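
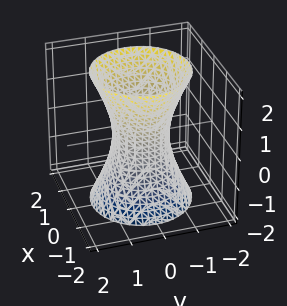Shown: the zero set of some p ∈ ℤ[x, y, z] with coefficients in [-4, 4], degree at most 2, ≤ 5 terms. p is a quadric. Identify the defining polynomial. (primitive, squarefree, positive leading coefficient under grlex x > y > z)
3*x^2 + 3*y^2 - z^2 - 2

First, the degree is 2 — an hourglass — one-sheet hyperboloid; a quadric.
Then, symmetries: mirror symmetry z ↦ −z ⇒ only even powers of z; every cross-section ⟂ z is a circle, so x, y appear only via x² + y².
Next, checking where it meets the axes: a circular section at z = 2 has radius between 1 and 2; the surface avoids every integer z-axis point in the box.
Finally, matching integer coefficients to the picture gives p.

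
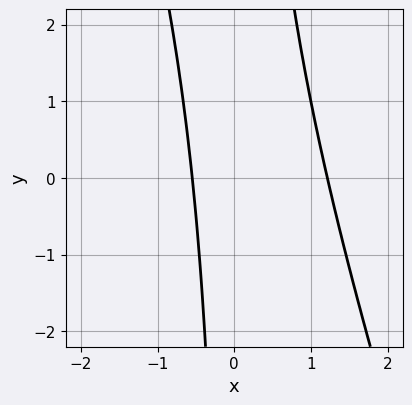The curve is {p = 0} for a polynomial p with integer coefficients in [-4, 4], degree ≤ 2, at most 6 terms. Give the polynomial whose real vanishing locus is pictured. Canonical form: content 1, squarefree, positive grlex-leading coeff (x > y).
3*x^2 + x*y - 2*x - 2

First, the degree is 2 — a generic line meets the curve in up to 2 points.
Next, from the visible intercepts: the curve avoids every integer y-axis point in the box.
Finally, putting this together gives p.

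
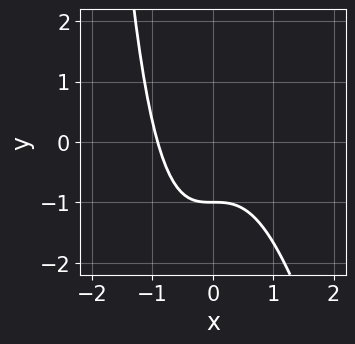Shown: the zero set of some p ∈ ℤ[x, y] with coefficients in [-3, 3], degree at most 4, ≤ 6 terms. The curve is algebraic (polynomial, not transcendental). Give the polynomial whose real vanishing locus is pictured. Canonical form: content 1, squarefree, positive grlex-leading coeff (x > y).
x^4 - 3*x^3 - 3*y - 3

First, deg p = 4. A generic line meets the curve in up to 4 points.
Then, against the integer gridlines: it meets the y-axis at y = -1 (among the integer gridlines).
Finally, these observations pin down the coefficients.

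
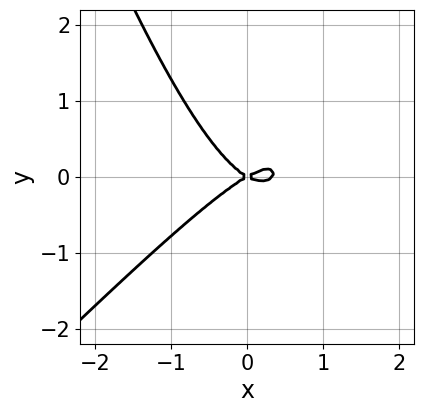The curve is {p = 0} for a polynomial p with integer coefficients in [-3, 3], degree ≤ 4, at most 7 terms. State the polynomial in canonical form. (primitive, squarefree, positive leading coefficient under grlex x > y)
(a) Degree: a generic line meets the curve in up to 3 points, so deg p = 3.
(b) Observable constraints: it crosses the x-axis at the gridline x = 0; it meets the y-axis at y = 0 (among the integer gridlines).
(c) Matching integer coefficients to the picture gives p.

3*x^3 - 2*x^2*y - x*y^2 - x^2 + 3*y^2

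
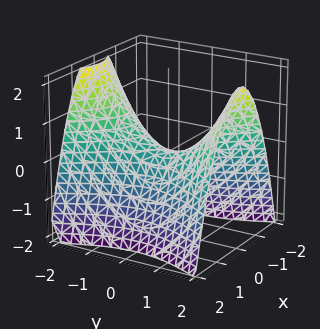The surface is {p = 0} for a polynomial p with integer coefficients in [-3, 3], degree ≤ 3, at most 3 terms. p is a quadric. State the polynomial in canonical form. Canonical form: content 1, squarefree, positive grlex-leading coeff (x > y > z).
2*x^2 - y^2 + 2*z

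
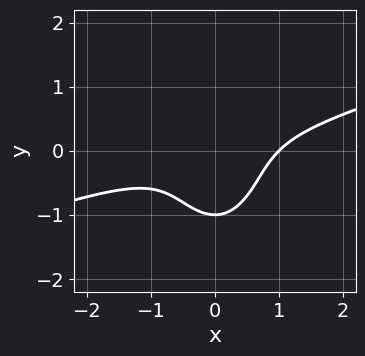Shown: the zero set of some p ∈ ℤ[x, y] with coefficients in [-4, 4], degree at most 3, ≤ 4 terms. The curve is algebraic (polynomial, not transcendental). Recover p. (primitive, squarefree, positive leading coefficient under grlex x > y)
x^3 - 3*x^2*y - y^3 - 1

Degree: a generic line meets the curve in up to 3 points, so deg p = 3.
From the axis intercepts and sections: one y-axis crossing is at y = -1; one x-axis crossing is at x = 1.
These observations pin down the coefficients.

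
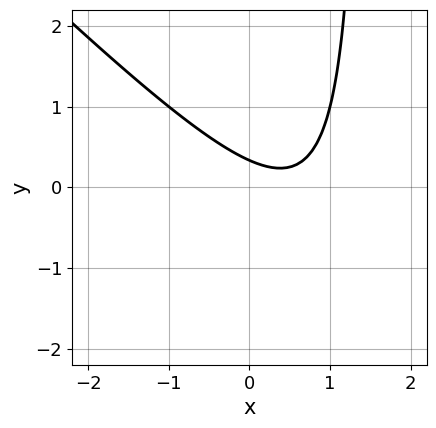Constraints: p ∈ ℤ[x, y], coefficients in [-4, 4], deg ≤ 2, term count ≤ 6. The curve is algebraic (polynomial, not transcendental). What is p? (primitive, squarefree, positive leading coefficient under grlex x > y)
2*x^2 + 2*x*y - 2*x - 3*y + 1

First, deg p = 2. The shape is more complex than any degree-1 curve.
Then, from the visible intercepts: no x-intercept at any integer in the box.
Finally, assembling these constraints gives the stated polynomial.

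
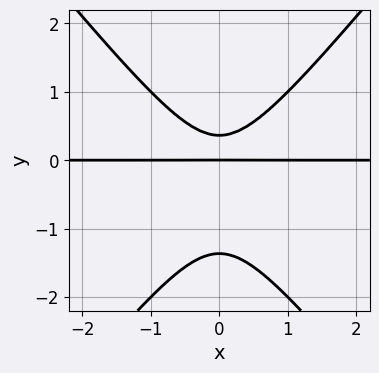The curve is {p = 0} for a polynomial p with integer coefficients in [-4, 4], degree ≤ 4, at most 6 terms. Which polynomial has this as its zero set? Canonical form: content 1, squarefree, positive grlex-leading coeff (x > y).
3*x^2*y - 2*y^3 - 2*y^2 + y

First, the degree is 3 — the shape is more complex than any degree-2 curve.
Next, symmetries: mirror symmetry x ↦ −x ⇒ only even powers of x.
Next, against the integer gridlines: the visible x-axis segment lies entirely on the curve; one y-axis crossing is at y = 0.
Finally, these observations pin down the coefficients.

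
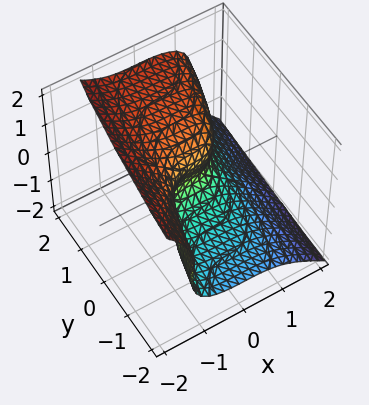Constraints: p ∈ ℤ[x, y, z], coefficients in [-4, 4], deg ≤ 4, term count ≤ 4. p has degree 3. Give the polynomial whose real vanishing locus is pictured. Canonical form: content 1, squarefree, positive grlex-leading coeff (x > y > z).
(a) Degree: the shape is more complex than any degree-2 surface, so deg p = 3.
(b) Reading off the gridlines: among the integer gridlines, it crosses the z-axis at z ∈ {0, 1}; it meets the y-axis at y = 0 (among the integer gridlines); it crosses the x-axis at the gridline x = 0.
(c) Fitting integer coefficients to these (and the overall shape) gives p.

x^3 + z^3 - z^2 - y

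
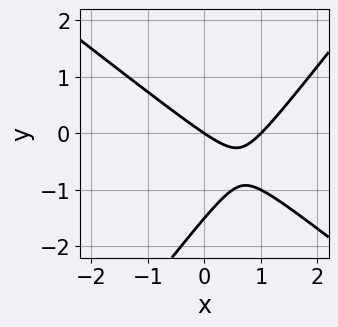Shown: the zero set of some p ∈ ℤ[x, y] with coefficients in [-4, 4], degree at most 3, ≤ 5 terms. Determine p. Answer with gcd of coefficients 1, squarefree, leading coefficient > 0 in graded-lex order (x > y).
2*x^2 + x*y - 2*y^2 - 2*x - 3*y

1. deg p = 2. The shape is more complex than any degree-1 curve.
2. Observable constraints: it crosses the y-axis at the gridline y = 0; among the integer gridlines, it crosses the x-axis at x ∈ {0, 1}.
3. Putting this together gives p.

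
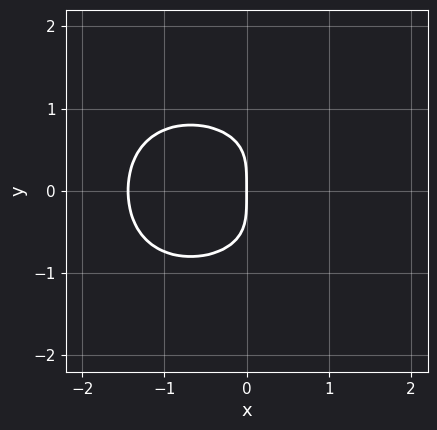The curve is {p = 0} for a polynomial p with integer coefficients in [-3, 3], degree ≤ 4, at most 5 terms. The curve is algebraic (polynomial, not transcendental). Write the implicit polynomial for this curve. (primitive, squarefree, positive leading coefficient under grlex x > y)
Degree: the shape is more complex than any degree-3 curve, so deg p = 4.
Symmetries: the y ↦ −y reflection is a symmetry, so y appears only in even powers.
Reading off the gridlines: it crosses the y-axis at the gridline y = 0; one x-axis crossing is at x = 0.
Assembling these constraints gives the stated polynomial.

x^4 + 2*x^2*y^2 + 3*y^4 + 3*x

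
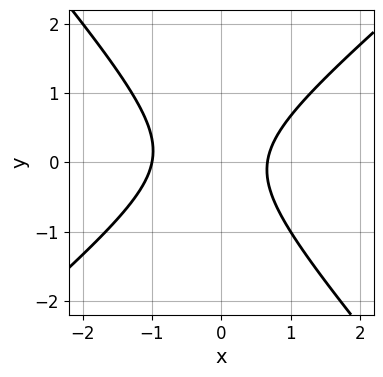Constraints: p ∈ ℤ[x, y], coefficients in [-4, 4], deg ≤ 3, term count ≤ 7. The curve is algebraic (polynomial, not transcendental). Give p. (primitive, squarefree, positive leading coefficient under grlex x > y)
3*x^2 - x*y - 3*y^2 + x - 2

1. The degree is 2 — no degree-1 curve has this shape.
2. From the visible intercepts: the curve avoids every integer y-axis point in the box; one x-axis crossing is at x = -1.
3. Solving for integer coefficients yields p as stated.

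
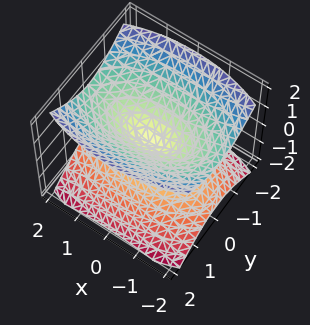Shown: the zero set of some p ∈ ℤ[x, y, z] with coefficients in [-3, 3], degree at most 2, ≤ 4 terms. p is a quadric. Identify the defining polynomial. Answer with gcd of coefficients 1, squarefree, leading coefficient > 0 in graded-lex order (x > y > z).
First, the picture has 2 separate pieces. They look like related sheets of one shape, so recover p as a whole.
Next, the degree is 2 — two nappes meeting at a single point; a quadric.
Then, symmetries: it's symmetric under z → −z, forcing even powers of z; it's symmetric under x → −x, forcing even powers of x; it's symmetric under y → −y, forcing even powers of y.
Then, from the axis intercepts and sections: it meets the x-axis at x = 0 (among the integer gridlines); it meets the z-axis at z = 0 (among the integer gridlines); one y-axis crossing is at y = 0.
Finally, fitting integer coefficients to these (and the overall shape) gives p.

x^2 + 3*y^2 - 3*z^2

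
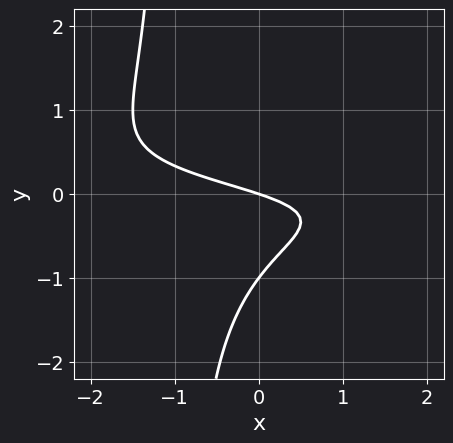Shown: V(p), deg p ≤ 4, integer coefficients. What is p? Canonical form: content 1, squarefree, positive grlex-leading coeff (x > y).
3*x*y^2 + 3*y^2 + x + 3*y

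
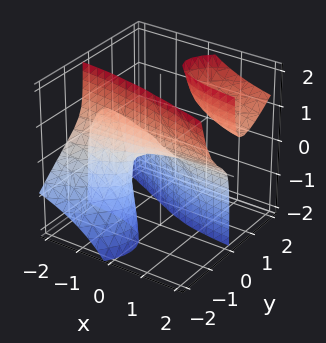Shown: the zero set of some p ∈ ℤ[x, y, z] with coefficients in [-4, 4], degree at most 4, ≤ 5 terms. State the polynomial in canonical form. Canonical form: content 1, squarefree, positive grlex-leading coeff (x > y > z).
2*x*y*z - 2*y^3 + 2*y^2*z - x*y - z

First, I count 2 distinct pieces. They look like related sheets of one shape, so recover p as a whole.
Next, degree: no degree-2 surface has this shape, so deg p = 3.
Then, checking where it meets the axes: it crosses the z-axis at the gridline z = 0; the visible x-axis segment lies entirely on the surface.
Finally, together with the visible shape, these determine p as stated.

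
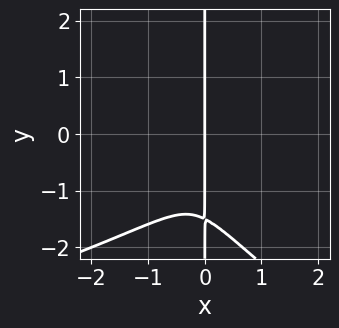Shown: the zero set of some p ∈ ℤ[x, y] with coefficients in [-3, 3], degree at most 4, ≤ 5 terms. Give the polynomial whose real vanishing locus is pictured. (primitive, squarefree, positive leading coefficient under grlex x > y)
x^2*y^2 + 2*x*y^3 + 3*x^3 + 3*x*y^2

First, the degree is 4 — a generic line meets the curve in up to 4 points.
Then, from the axis intercepts and sections: it meets the x-axis at x = 0 (among the integer gridlines); the visible y-axis segment lies entirely on the curve.
Finally, together with the visible shape, these determine p as stated.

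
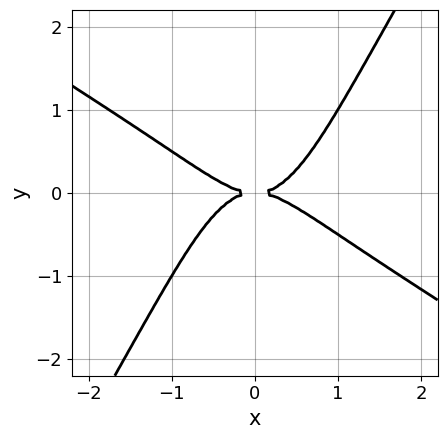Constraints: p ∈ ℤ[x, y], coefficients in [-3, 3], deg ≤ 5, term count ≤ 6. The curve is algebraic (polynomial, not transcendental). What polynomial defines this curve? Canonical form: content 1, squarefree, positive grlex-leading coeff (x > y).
(a) The degree is 4 — no degree-3 curve has this shape.
(b) Checking where it meets the axes: it crosses the y-axis at the gridline y = 0; it meets the x-axis at x = 0 (among the integer gridlines).
(c) These observations pin down the coefficients.

x^4 + x^3*y - x^2*y^2 - y^2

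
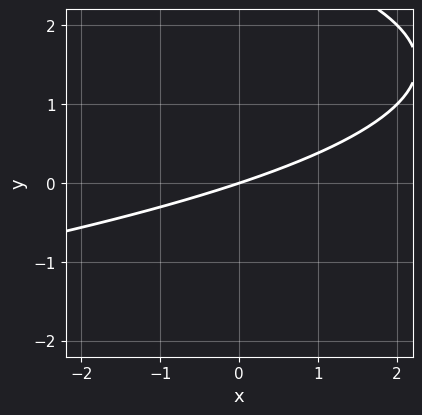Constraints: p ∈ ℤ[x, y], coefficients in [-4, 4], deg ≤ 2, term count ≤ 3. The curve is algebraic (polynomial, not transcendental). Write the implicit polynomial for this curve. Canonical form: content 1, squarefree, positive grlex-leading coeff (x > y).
y^2 + x - 3*y

(a) deg p = 2.
(b) From the axis intercepts and sections: one y-axis crossing is at y = 0; one x-axis crossing is at x = 0.
(c) Assembling these constraints gives the stated polynomial.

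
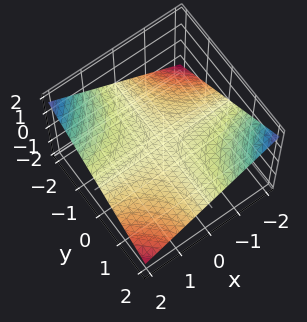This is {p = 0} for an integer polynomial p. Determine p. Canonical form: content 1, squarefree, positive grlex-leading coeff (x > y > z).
1. deg p = 2. A saddle surface; a quadric.
2. Observable constraints: it crosses the z-axis at the gridline z = 0; the visible x-axis segment lies entirely on the surface.
3. Matching integer coefficients to the picture gives p. Check: (0, -2, 0) on the y-axis lies on the surface, and p(0, -2, 0) = 0. ✓

x*y + 3*z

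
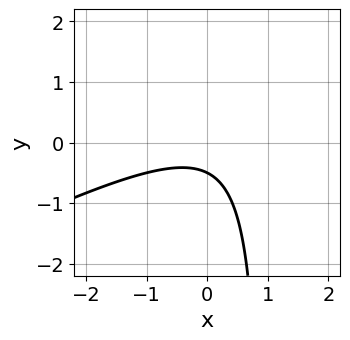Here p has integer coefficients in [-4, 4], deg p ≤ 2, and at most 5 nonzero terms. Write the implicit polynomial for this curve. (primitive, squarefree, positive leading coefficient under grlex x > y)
x^2 - 2*x*y + 2*y + 1

First, deg p = 2. A generic line meets the curve in up to 2 points.
Next, against the integer gridlines: it misses every integer gridline on the x-axis.
Finally, assembling these constraints gives the stated polynomial.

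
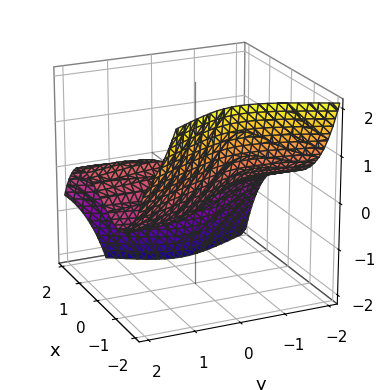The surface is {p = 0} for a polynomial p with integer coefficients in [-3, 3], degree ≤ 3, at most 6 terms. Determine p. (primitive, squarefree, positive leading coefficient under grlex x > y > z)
3*x^3 + 3*y^2*z - 3*x*y - 2*x + 3*z

1. The degree is 3 — the shape is more complex than any degree-2 surface.
2. Against the integer gridlines: it meets the x-axis at x = 0 (among the integer gridlines); one z-axis crossing is at z = 0; every point of the y-axis in the box is on the surface.
3. These observations pin down the coefficients.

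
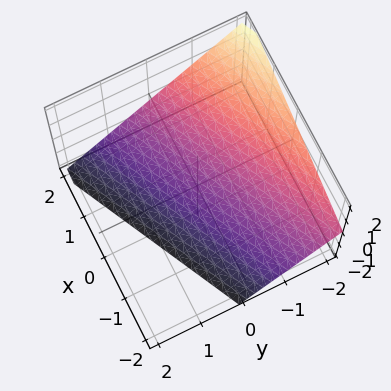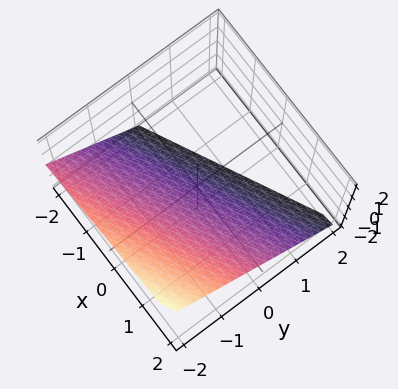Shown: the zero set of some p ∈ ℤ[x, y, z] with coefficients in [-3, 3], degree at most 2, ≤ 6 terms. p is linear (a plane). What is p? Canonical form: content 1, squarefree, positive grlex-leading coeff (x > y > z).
First, deg p = 1.
Next, against the integer gridlines: one z-axis crossing is at z = -1; one y-axis crossing is at y = -1; one x-axis crossing is at x = 2.
Finally, matching integer coefficients to the picture gives p.

x - 2*y - 2*z - 2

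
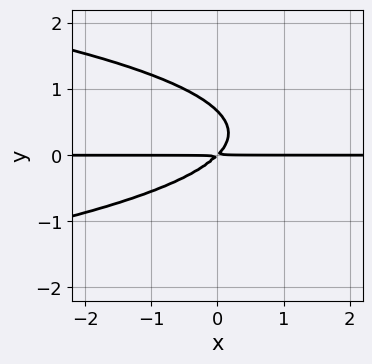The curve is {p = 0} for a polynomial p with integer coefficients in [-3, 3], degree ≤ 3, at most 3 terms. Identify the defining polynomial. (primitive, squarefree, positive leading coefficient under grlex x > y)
3*y^3 + 2*x*y - 2*y^2

(a) The degree is 3 — a generic line meets the curve in up to 3 points.
(b) From the axis intercepts and sections: the visible x-axis segment lies entirely on the curve.
(c) Solving for integer coefficients yields p as stated.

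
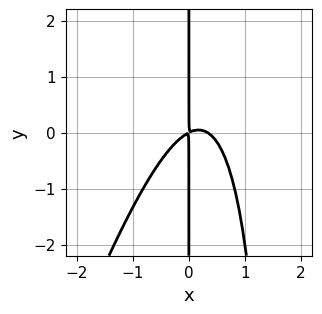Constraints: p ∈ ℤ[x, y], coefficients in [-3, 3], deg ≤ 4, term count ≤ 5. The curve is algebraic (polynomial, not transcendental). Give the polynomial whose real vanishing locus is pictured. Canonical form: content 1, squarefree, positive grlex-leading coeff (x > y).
3*x^3 - x^2*y - x^2 + 2*x*y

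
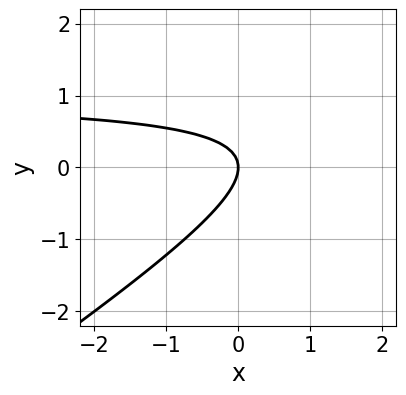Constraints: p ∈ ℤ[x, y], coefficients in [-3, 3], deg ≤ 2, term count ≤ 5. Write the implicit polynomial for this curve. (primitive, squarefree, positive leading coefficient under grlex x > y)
2*x*y - 3*y^2 - 2*x

First, degree: the shape is more complex than any degree-1 curve, so deg p = 2.
Then, checking where it meets the axes: it meets the x-axis at x = 0 (among the integer gridlines); it meets the y-axis at y = 0 (among the integer gridlines).
Finally, solving for integer coefficients yields p as stated.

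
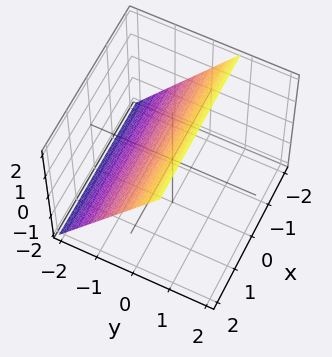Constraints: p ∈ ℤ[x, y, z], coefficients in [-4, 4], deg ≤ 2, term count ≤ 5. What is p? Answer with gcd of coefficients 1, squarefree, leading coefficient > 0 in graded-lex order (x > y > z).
1. Degree: the surface is flat (a plane), so deg p = 1.
2. Checking where it meets the axes: one z-axis crossing is at z = 1; it misses every integer gridline on the x-axis.
3. The integer polynomial consistent with all of this is the stated p.

3*y - 2*z + 2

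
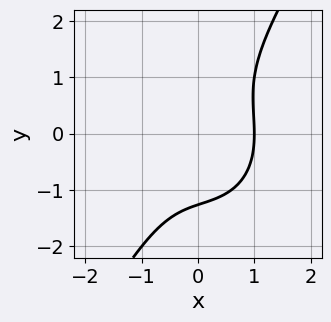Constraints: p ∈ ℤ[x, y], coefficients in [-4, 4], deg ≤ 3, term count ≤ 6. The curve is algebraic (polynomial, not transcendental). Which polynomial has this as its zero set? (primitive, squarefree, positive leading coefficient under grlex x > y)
2*x^3 + x*y^2 - y^3 - 2

1. The degree is 3 — the shape is more complex than any degree-2 curve.
2. Checking where it meets the axes: one x-axis crossing is at x = 1.
3. Matching integer coefficients to the picture gives p.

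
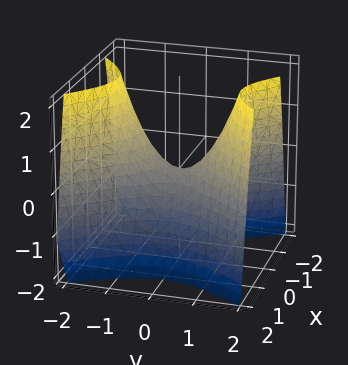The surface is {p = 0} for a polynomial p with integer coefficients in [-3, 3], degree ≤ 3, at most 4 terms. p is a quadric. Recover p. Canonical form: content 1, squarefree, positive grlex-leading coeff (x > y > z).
First, the degree is 2 — a saddle surface; a quadric.
Next, symmetries: mirror symmetry x ↦ −x ⇒ only even powers of x; the y ↦ −y reflection is a symmetry, so y appears only in even powers.
Then, checking where it meets the axes: it meets the y-axis at y = 0 (among the integer gridlines); one z-axis crossing is at z = 0; it meets the x-axis at x = 0 (among the integer gridlines).
Finally, putting this together gives p.

3*x^2 - 2*y^2 + 2*z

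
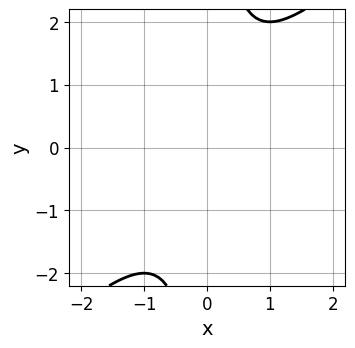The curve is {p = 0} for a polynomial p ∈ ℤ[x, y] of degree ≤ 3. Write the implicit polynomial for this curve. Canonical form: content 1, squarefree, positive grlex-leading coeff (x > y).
x^2 - x*y + 1

First, degree: no degree-1 curve has this shape, so deg p = 2.
Then, from the axis intercepts and sections: the curve avoids every integer y-axis point in the box; no x-intercept at any integer in the box.
Finally, fitting integer coefficients to these (and the overall shape) gives p.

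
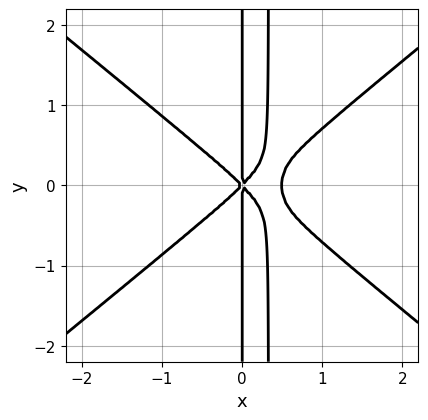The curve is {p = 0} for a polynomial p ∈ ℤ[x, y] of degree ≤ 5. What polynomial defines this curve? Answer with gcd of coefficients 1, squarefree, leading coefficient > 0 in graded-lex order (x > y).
2*x^4 - 3*x^2*y^2 - x^3 + x*y^2

The degree is 4 — the shape is more complex than any degree-3 curve.
Symmetries: it's symmetric under y → −y, forcing even powers of y.
Checking where it meets the axes: it crosses the x-axis at the gridline x = 0; every point of the y-axis in the box is on the curve.
Together with the visible shape, these determine p as stated.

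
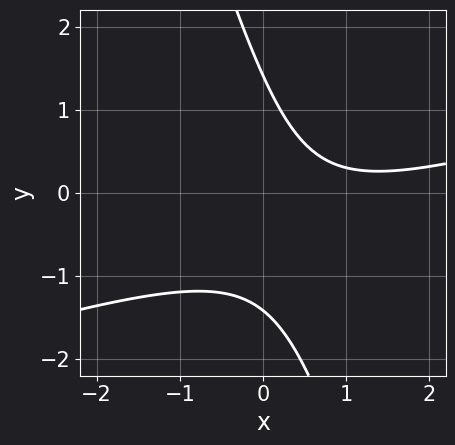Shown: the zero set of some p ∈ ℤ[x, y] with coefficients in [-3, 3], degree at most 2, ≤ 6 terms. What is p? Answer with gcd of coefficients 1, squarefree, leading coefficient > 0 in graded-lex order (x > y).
1. Degree: no degree-1 curve has this shape, so deg p = 2.
2. From the visible intercepts: the curve avoids every integer x-axis point in the box.
3. The integer polynomial consistent with all of this is the stated p.

x^2 - 3*x*y - y^2 - 2*x + 2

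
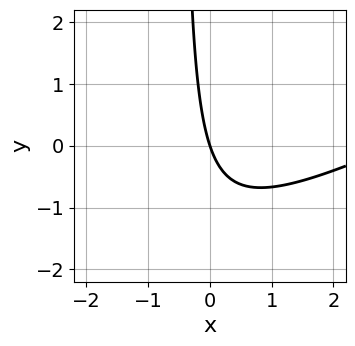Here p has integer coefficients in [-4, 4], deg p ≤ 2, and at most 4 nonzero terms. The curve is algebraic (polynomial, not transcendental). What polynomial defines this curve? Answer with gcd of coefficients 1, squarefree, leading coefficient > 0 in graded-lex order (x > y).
x^2 - 2*x*y - 3*x - y

(a) deg p = 2. A generic line meets the curve in up to 2 points.
(b) Observable constraints: one y-axis crossing is at y = 0; one x-axis crossing is at x = 0.
(c) These observations pin down the coefficients.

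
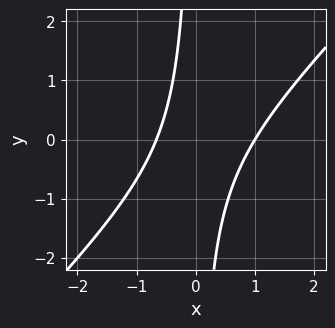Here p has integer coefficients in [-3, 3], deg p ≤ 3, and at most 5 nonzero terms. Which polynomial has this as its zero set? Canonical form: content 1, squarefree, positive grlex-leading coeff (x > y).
3*x^2 - 3*x*y - x - 2

1. Degree: a generic line meets the curve in up to 2 points, so deg p = 2.
2. Reading off the gridlines: it misses every integer gridline on the y-axis; it crosses the x-axis at the gridline x = 1.
3. Matching integer coefficients to the picture gives p.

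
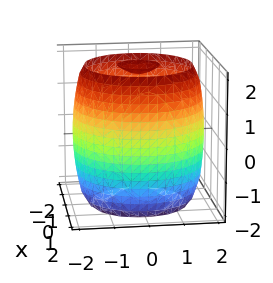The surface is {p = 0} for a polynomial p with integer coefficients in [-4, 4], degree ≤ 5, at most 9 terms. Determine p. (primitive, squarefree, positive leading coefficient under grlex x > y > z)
x^4 + 2*x^2*y^2 + y^4 - 3*x^2 - 3*y^2 + z^2 - 3

1. I count 3 distinct pieces. They look like related sheets of one shape, so recover p as a whole.
2. The degree is 4 — no degree-3 surface has this shape.
3. Symmetries: rotational symmetry about the z-axis ⇒ p depends on x, y only through x² + y².
4. From the visible intercepts: a circular section at z = 2 has radius between 0 and 1.
5. Solving for integer coefficients yields p as stated.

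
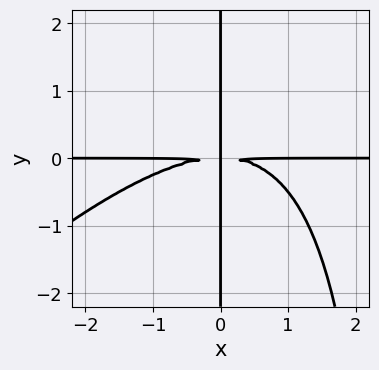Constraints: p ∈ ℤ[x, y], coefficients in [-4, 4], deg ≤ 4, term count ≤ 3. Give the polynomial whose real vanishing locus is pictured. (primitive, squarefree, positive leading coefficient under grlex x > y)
x^3*y - x^2*y^2 + 3*x*y^2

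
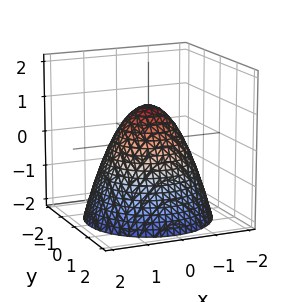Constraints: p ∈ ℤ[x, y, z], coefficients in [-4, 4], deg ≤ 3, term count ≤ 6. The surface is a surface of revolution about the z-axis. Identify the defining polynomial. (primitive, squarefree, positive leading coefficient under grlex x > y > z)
First, the degree is 2 — no degree-1 surface has this shape.
Then, symmetries: every cross-section ⟂ z is a circle, so x, y appear only via x² + y².
Next, against the integer gridlines: the y-axis gridline crossings are at y ∈ {-1, 1}; a circular section at z = -2 has radius between 1 and 2.
Finally, matching integer coefficients to the picture gives p. Check: (0, 0, 1) on the z-axis lies on the surface, and p(0, 0, 1) = 0. ✓

x^2 + y^2 + z - 1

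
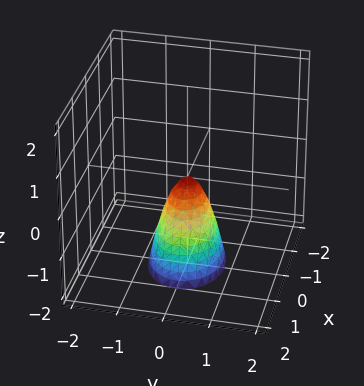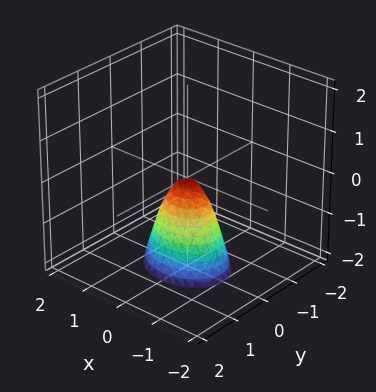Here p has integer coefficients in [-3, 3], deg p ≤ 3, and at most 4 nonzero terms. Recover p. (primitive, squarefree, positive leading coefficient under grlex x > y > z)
2*x^2 + 3*y^2 + z

(a) The degree is 2 — a paraboloid; a quadric.
(b) Symmetries: it's symmetric under y → −y, forcing even powers of y; it's symmetric under x → −x, forcing even powers of x.
(c) Against the integer gridlines: one x-axis crossing is at x = 0; it meets the y-axis at y = 0 (among the integer gridlines); it meets the z-axis at z = 0 (among the integer gridlines).
(d) Fitting integer coefficients to these (and the overall shape) gives p.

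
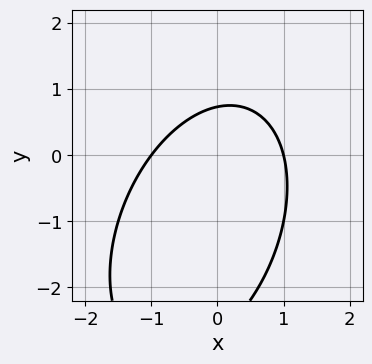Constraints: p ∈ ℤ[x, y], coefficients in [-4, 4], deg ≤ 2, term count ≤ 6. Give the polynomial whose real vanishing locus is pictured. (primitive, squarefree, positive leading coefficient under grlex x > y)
2*x^2 - x*y + y^2 + 2*y - 2

First, deg p = 2. A generic line meets the curve in up to 2 points.
Next, reading off the gridlines: among the integer gridlines, it crosses the x-axis at x ∈ {-1, 1}.
Finally, fitting integer coefficients to these (and the overall shape) gives p.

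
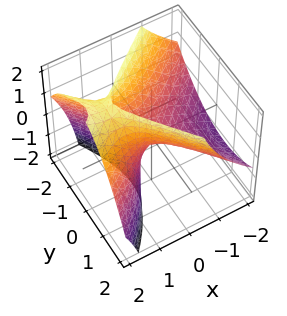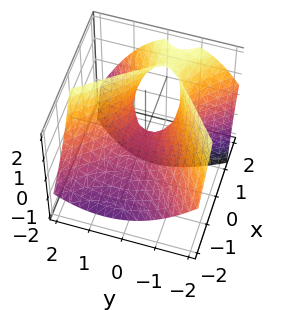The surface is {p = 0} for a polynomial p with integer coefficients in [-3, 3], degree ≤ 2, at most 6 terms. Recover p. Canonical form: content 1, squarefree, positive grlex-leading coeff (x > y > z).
The degree is 2 — the shape is more complex than any degree-1 surface.
Observable constraints: one y-axis crossing is at y = 0; it meets the x-axis at x = 0 (among the integer gridlines); it crosses the z-axis at the gridline z = 0.
The integer polynomial consistent with all of this is the stated p.

2*x^2 - x*y - 3*x*z - 2*y^2 + 2*z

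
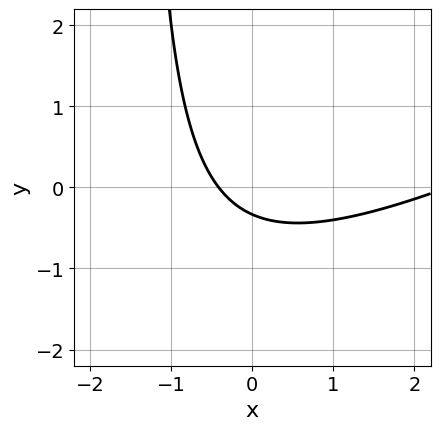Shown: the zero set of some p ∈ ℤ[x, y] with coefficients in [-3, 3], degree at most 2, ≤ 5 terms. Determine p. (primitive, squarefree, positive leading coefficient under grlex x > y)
x^2 - 2*x*y - 2*x - 3*y - 1

(a) Degree: a generic line meets the curve in up to 2 points, so deg p = 2.
(b) The integer polynomial consistent with all of this is the stated p.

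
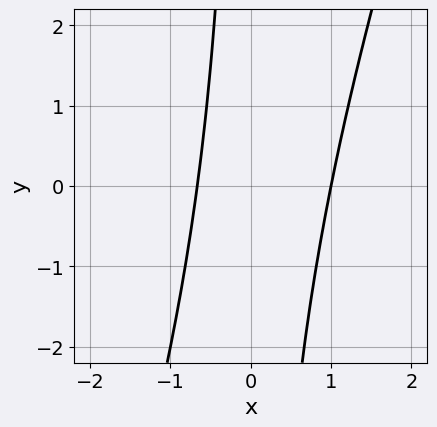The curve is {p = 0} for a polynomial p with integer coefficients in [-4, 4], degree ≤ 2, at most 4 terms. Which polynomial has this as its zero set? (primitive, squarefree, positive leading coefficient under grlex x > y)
3*x^2 - x*y - x - 2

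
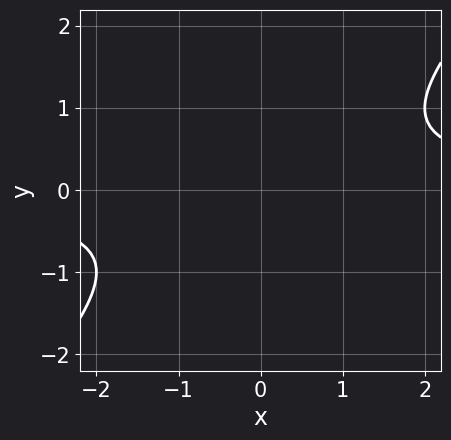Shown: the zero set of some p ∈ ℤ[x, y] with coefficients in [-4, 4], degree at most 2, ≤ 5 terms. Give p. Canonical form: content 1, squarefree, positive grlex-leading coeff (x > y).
(a) deg p = 2. No degree-1 curve has this shape.
(b) From the axis intercepts and sections: the curve avoids every integer y-axis point in the box; the curve avoids every integer x-axis point in the box.
(c) The integer polynomial consistent with all of this is the stated p.

x*y - y^2 - 1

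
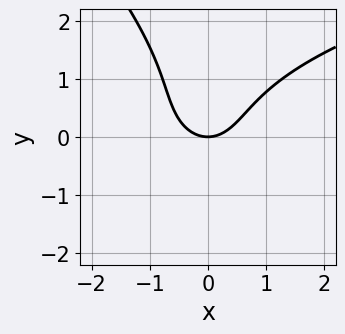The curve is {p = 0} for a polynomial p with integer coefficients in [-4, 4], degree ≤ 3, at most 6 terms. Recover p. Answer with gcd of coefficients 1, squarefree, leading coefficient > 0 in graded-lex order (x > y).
x*y^2 + y^3 - 2*x^2 - y^2 + 2*y

1. deg p = 3. No degree-2 curve has this shape.
2. Checking where it meets the axes: one y-axis crossing is at y = 0; one x-axis crossing is at x = 0.
3. Matching integer coefficients to the picture gives p.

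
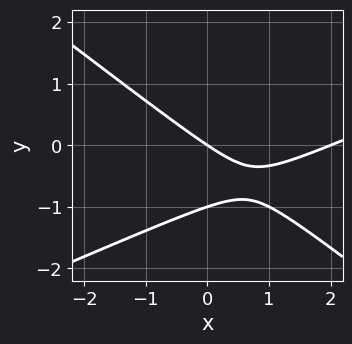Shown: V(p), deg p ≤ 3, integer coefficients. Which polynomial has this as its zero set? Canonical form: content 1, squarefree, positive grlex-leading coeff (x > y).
x^2 - x*y - 3*y^2 - 2*x - 3*y

1. The degree is 2 — a generic line meets the curve in up to 2 points.
2. From the axis intercepts and sections: among the integer gridlines, it crosses the y-axis at y ∈ {-1, 0}; among the integer gridlines, it crosses the x-axis at x ∈ {0, 2}.
3. Assembling these constraints gives the stated polynomial.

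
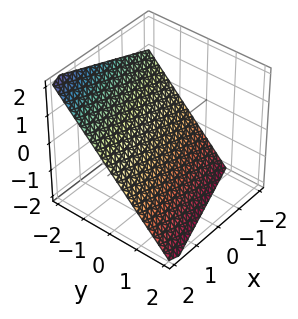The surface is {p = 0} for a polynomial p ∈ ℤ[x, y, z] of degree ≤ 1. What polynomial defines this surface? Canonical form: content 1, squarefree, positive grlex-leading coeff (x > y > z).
x - 3*y - 3*z - 2

Degree: the surface is flat (a plane), so deg p = 1.
Against the integer gridlines: it crosses the x-axis at the gridline x = 2.
Fitting integer coefficients to these (and the overall shape) gives p.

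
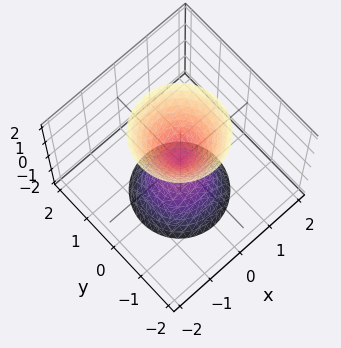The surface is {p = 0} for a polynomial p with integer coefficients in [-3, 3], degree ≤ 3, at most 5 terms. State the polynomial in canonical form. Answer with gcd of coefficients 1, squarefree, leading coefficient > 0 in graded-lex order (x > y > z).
There are 2 components. They look like related sheets of one shape, so recover p as a whole.
The degree is 2 — two nappes meeting at a single point; a quadric.
Symmetries: the z ↦ −z reflection is a symmetry, so z appears only in even powers; the surface is invariant under rotation about z: p = q(x² + y², z).
Checking where it meets the axes: one x-axis crossing is at x = 0; one z-axis crossing is at z = 0; it crosses the y-axis at the gridline y = 0.
Fitting integer coefficients to these (and the overall shape) gives p.

3*x^2 + 3*y^2 - z^2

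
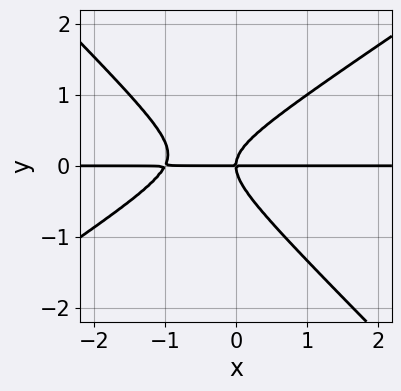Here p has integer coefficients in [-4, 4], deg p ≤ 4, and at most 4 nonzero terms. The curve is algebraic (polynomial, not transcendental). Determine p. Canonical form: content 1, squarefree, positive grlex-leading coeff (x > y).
(a) Degree: a generic line meets the curve in up to 3 points, so deg p = 3.
(b) Against the integer gridlines: the visible x-axis segment lies entirely on the curve; one y-axis crossing is at y = 0.
(c) Together with the visible shape, these determine p as stated.

2*x^2*y - x*y^2 - 3*y^3 + 2*x*y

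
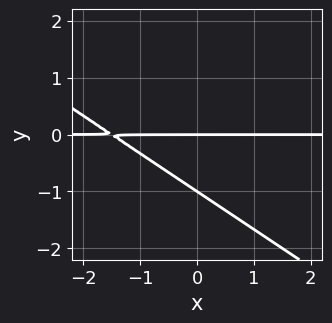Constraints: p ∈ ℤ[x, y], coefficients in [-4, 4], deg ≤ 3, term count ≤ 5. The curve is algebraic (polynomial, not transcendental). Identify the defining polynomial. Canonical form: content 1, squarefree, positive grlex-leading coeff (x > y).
2*x*y + 3*y^2 + 3*y

Degree: no degree-1 curve has this shape, so deg p = 2.
Observable constraints: every point of the x-axis in the box is on the curve; among the integer gridlines, it crosses the y-axis at y ∈ {-1, 0}.
Fitting integer coefficients to these (and the overall shape) gives p.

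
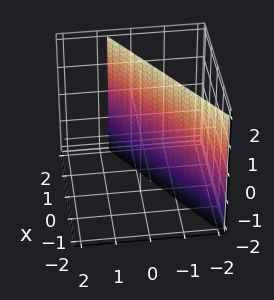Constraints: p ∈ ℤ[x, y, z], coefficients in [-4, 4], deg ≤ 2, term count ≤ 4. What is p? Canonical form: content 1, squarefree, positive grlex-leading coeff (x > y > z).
(a) Degree: every cross-section is a straight line — this is a plane, so deg p = 1.
(b) From the axis intercepts and sections: it crosses the x-axis at the gridline x = 1; the surface avoids every integer z-axis point in the box.
(c) Fitting integer coefficients to these (and the overall shape) gives p.

2*x - 3*y - 2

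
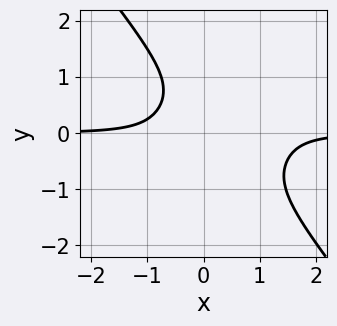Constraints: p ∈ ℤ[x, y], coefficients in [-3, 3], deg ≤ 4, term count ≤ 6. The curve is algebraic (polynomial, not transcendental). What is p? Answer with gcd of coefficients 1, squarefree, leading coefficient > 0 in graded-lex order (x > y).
2*x^3*y + y^4 - 2*x^2*y + 1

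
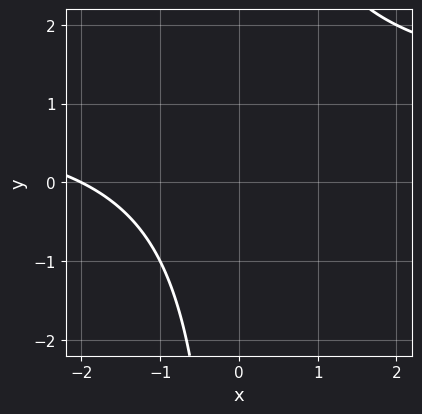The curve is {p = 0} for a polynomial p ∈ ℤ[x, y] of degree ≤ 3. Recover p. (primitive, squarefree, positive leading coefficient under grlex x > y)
(a) deg p = 2. A generic line meets the curve in up to 2 points.
(b) Reading off the gridlines: the curve avoids every integer y-axis point in the box; it crosses the x-axis at the gridline x = -2.
(c) Assembling these constraints gives the stated polynomial.

x*y - x - 2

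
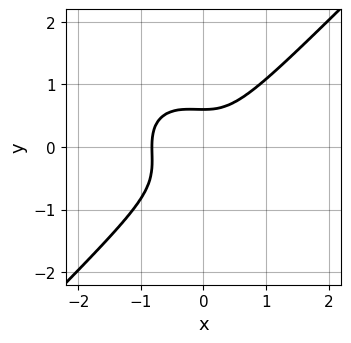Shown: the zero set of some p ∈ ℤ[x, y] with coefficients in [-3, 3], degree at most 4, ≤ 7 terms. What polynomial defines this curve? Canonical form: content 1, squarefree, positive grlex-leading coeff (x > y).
3*x^3 - 3*y^3 + x^2 - y^2 + 1

(a) deg p = 3. A generic line meets the curve in up to 3 points.
(b) Putting this together gives p.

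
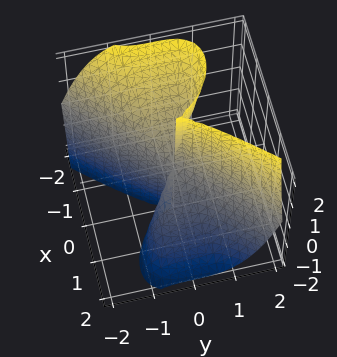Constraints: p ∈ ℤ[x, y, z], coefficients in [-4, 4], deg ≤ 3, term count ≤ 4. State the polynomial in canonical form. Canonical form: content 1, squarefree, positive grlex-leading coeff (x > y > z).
(a) deg p = 3.
(b) Observable constraints: the visible z-axis segment lies entirely on the surface; one x-axis crossing is at x = 0; it crosses the y-axis at the gridline y = 0.
(c) Assembling these constraints gives the stated polynomial.

x^3 + x^2*z - y^3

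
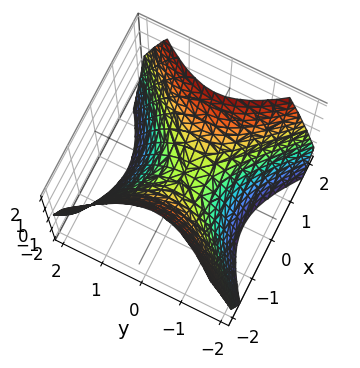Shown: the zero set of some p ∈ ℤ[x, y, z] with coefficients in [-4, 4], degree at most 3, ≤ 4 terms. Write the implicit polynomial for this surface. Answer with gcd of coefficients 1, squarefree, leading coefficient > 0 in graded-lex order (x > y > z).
x^2 - y^2 - z

Degree: a saddle surface; a quadric, so deg p = 2.
Symmetries: mirror symmetry y ↦ −y ⇒ only even powers of y; it's symmetric under x → −x, forcing even powers of x.
From the axis intercepts and sections: it meets the z-axis at z = 0 (among the integer gridlines); one y-axis crossing is at y = 0; one x-axis crossing is at x = 0.
These observations pin down the coefficients.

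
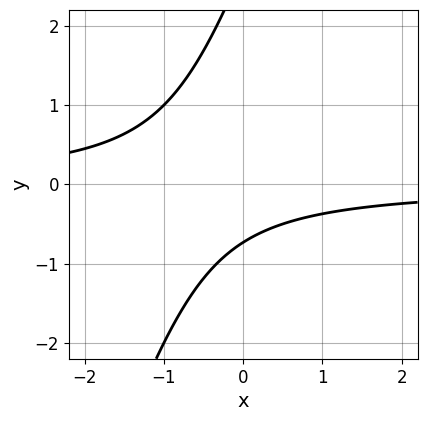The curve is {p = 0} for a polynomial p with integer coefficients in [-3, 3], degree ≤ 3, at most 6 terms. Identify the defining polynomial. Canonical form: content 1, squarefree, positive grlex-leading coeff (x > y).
3*x*y - y^2 + 2*y + 2

deg p = 2. The shape is more complex than any degree-1 curve.
From the axis intercepts and sections: it misses every integer gridline on the x-axis.
Putting this together gives p.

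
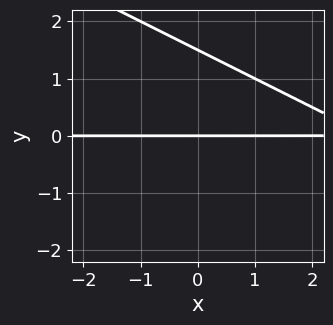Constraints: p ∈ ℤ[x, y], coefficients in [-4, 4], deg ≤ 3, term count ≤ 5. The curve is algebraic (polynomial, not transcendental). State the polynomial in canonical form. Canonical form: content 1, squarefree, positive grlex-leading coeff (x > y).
x*y + 2*y^2 - 3*y

First, deg p = 2. No degree-1 curve has this shape.
Next, from the axis intercepts and sections: every point of the x-axis in the box is on the curve; it meets the y-axis at y = 0 (among the integer gridlines).
Finally, putting this together gives p.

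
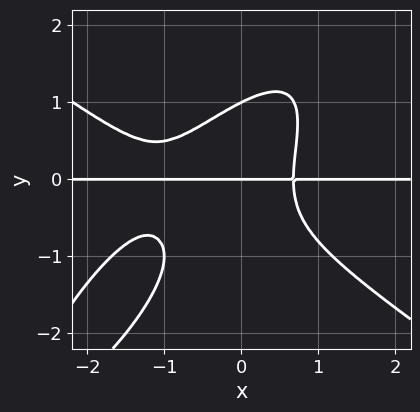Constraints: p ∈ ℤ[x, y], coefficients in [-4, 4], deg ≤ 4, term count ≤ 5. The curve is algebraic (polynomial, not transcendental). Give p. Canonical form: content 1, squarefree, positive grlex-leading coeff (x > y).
(a) The degree is 4 — the shape is more complex than any degree-3 curve.
(b) Against the integer gridlines: every point of the x-axis in the box is on the curve; the y-axis gridline crossings are at y ∈ {0, 1}.
(c) These observations pin down the coefficients.

2*x^3*y - 3*x*y^3 + 2*y^4 + 3*x^2*y - 2*y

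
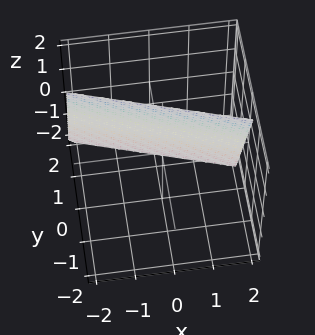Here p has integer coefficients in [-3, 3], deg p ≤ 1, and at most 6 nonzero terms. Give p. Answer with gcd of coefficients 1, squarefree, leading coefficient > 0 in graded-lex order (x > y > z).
x + 3*y + z - 2

First, the degree is 1 — every cross-section is a straight line — this is a plane.
Next, from the visible intercepts: it crosses the x-axis at the gridline x = 2; one z-axis crossing is at z = 2.
Finally, matching integer coefficients to the picture gives p.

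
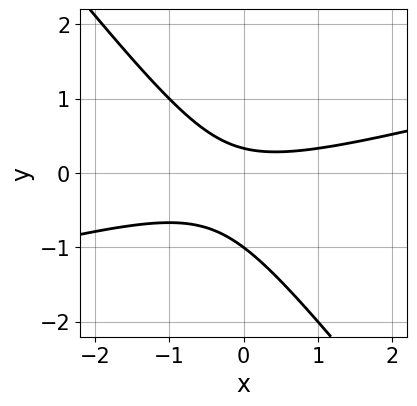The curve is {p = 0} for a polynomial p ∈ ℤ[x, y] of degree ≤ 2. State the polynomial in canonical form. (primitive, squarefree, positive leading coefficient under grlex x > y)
1. deg p = 2. The shape is more complex than any degree-1 curve.
2. Observable constraints: no x-intercept at any integer in the box; it crosses the y-axis at the gridline y = -1.
3. Matching integer coefficients to the picture gives p.

x^2 - 3*x*y - 3*y^2 - 2*y + 1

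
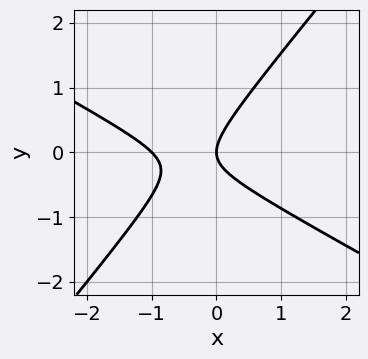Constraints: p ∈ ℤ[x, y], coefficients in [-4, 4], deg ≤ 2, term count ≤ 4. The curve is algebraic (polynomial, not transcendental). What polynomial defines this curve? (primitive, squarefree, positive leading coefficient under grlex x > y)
Degree: the shape is more complex than any degree-1 curve, so deg p = 2.
From the visible intercepts: it meets the y-axis at y = 0 (among the integer gridlines); the x-axis gridline crossings are at x ∈ {-1, 0}.
The integer polynomial consistent with all of this is the stated p.

2*x^2 + 2*x*y - 3*y^2 + 2*x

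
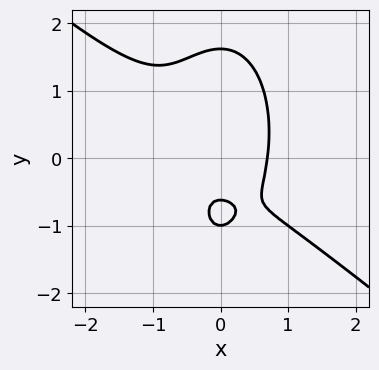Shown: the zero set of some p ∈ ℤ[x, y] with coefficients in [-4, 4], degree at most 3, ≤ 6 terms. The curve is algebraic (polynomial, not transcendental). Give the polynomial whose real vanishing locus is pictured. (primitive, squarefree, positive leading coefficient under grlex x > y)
1. Degree: a generic line meets the curve in up to 3 points, so deg p = 3.
2. From the axis intercepts and sections: it meets the y-axis at y = -1 (among the integer gridlines).
3. The integer polynomial consistent with all of this is the stated p.

3*x^3 + 3*x^2*y + y^3 - 2*y - 1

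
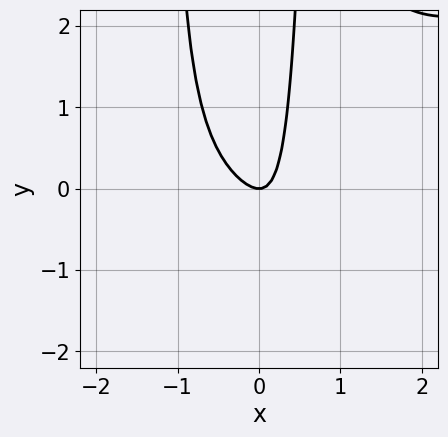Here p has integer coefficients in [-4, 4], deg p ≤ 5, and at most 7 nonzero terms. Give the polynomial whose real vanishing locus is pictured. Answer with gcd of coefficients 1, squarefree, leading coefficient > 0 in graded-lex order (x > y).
x^4 - 2*x^3*y + 3*x^2 + 2*x*y - y

1. The degree is 4 — the shape is more complex than any degree-3 curve.
2. From the visible intercepts: it crosses the y-axis at the gridline y = 0; one x-axis crossing is at x = 0.
3. Assembling these constraints gives the stated polynomial.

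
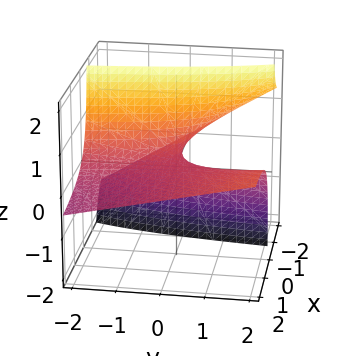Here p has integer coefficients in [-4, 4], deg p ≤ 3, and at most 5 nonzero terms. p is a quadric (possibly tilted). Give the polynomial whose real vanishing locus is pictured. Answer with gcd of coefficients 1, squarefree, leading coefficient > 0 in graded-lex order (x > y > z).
(a) deg p = 2. No degree-1 surface has this shape.
(b) From the axis intercepts and sections: the visible x-axis segment lies entirely on the surface; every point of the y-axis in the box is on the surface; one z-axis crossing is at z = 0.
(c) Solving for integer coefficients yields p as stated.

x*y - 3*x*z - 3*z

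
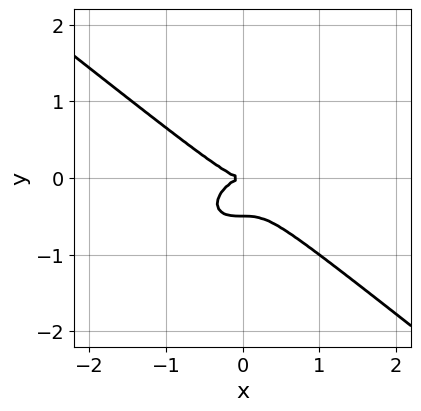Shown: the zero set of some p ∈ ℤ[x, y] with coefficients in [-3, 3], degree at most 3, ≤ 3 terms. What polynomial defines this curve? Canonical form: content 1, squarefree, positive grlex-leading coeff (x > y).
First, deg p = 3. A generic line meets the curve in up to 3 points.
Next, from the axis intercepts and sections: it meets the x-axis at x = 0 (among the integer gridlines); one y-axis crossing is at y = 0.
Finally, together with the visible shape, these determine p as stated.

x^3 + 2*y^3 + y^2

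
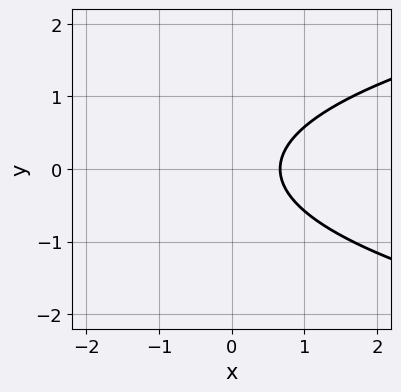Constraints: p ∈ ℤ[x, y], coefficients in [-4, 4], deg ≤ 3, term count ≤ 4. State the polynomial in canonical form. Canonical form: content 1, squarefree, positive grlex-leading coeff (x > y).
The degree is 2 — no degree-1 curve has this shape.
Symmetries: mirror symmetry y ↦ −y ⇒ only even powers of y.
From the axis intercepts and sections: the curve avoids every integer y-axis point in the box.
These observations pin down the coefficients.

3*y^2 - 3*x + 2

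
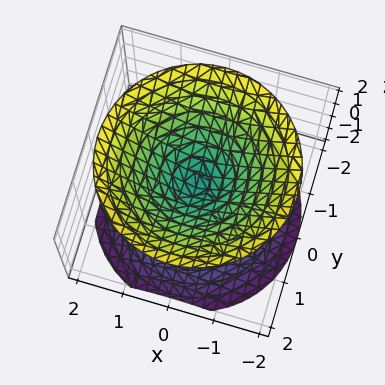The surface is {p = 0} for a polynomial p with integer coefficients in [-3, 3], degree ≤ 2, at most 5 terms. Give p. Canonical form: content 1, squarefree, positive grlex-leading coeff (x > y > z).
x^2 + y^2 - z^2

1. There are 2 components.
2. Degree: two nappes meeting at a single point; a quadric, so deg p = 2.
3. Symmetries: the z ↦ −z reflection is a symmetry, so z appears only in even powers; rotational symmetry about the z-axis ⇒ p depends on x, y only through x² + y².
4. From the visible intercepts: one x-axis crossing is at x = 0; it crosses the z-axis at the gridline z = 0; one y-axis crossing is at y = 0.
5. Together with the visible shape, these determine p as stated.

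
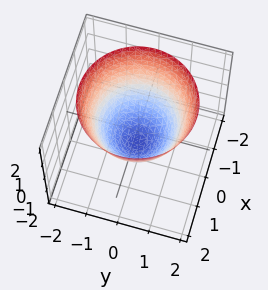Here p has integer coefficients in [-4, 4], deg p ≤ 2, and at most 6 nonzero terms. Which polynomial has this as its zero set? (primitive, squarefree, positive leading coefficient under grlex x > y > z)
x^2 + y^2 - z - 1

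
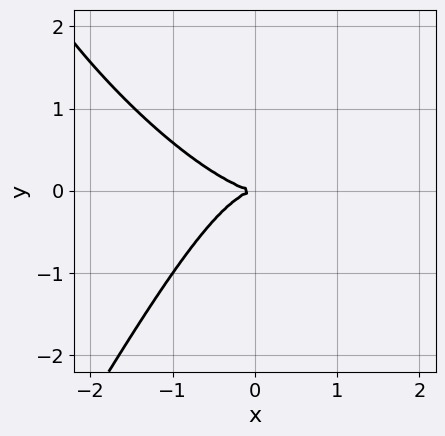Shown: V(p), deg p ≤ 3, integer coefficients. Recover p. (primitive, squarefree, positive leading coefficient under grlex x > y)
deg p = 3. No degree-2 curve has this shape.
From the visible intercepts: it meets the y-axis at y = 0 (among the integer gridlines); one x-axis crossing is at x = 0.
Matching integer coefficients to the picture gives p.

2*x^3 + 2*x^2*y - y^3 + 3*y^2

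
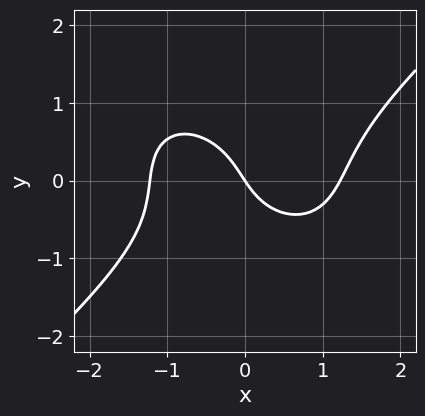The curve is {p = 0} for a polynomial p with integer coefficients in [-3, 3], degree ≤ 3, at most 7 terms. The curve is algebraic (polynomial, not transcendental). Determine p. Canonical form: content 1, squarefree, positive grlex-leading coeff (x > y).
2*x^3 - 3*y^3 - x*y - 3*x - 2*y

First, deg p = 3.
Then, checking where it meets the axes: it crosses the x-axis at the gridline x = 0; it meets the y-axis at y = 0 (among the integer gridlines).
Finally, assembling these constraints gives the stated polynomial.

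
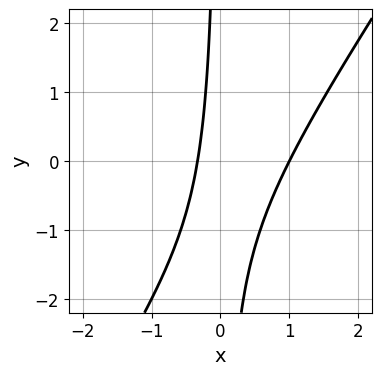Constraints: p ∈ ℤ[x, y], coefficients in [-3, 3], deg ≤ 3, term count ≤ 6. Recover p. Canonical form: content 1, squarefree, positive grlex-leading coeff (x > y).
3*x^2 - 2*x*y - 2*x - 1

(a) The degree is 2 — a generic line meets the curve in up to 2 points.
(b) Reading off the gridlines: it crosses the x-axis at the gridline x = 1; the curve avoids every integer y-axis point in the box.
(c) Matching integer coefficients to the picture gives p.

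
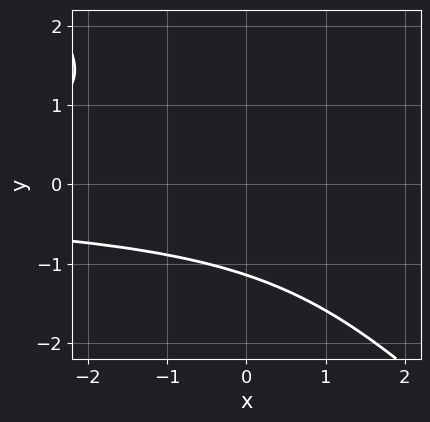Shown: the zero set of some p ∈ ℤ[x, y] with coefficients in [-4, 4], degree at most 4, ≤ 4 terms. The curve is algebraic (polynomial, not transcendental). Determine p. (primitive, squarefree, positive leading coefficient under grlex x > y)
2*x*y^2 + 2*y^3 + 3

First, the degree is 3 — the shape is more complex than any degree-2 curve.
Next, from the visible intercepts: the curve avoids every integer x-axis point in the box.
Finally, these observations pin down the coefficients.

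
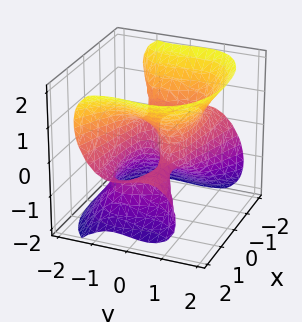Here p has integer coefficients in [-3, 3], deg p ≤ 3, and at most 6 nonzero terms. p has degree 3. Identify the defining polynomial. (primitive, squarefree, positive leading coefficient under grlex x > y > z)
First, the degree is 3 — a generic line meets the surface in up to 3 points.
Then, observable constraints: one y-axis crossing is at y = 0; one z-axis crossing is at z = 0; it crosses the x-axis at the gridline x = 0.
Finally, putting this together gives p.

2*x^2*z + 3*y^3 - 2*z^3 + x - 2*y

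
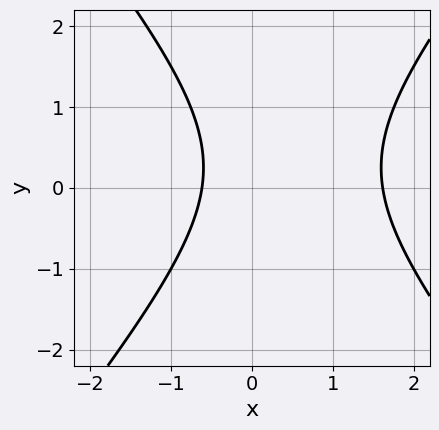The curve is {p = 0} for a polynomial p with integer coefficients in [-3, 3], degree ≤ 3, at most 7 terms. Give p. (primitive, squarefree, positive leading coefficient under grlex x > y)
3*x^2 - 2*y^2 - 3*x + y - 3

(a) deg p = 2.
(b) Checking where it meets the axes: no y-intercept at any integer in the box.
(c) Matching integer coefficients to the picture gives p.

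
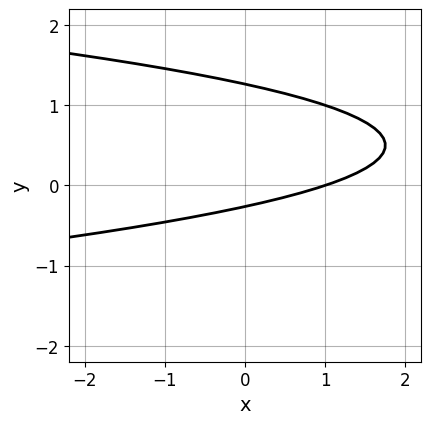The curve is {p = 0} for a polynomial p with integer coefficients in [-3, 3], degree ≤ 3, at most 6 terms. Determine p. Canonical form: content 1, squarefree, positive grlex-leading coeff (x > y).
3*y^2 + x - 3*y - 1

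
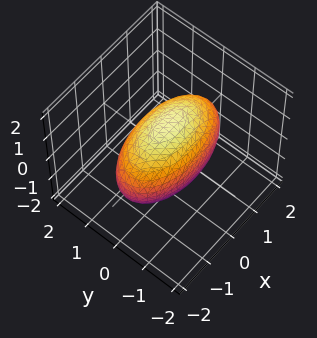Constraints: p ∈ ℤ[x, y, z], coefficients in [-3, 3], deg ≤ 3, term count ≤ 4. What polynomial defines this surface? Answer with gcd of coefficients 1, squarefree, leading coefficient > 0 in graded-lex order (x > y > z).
Degree: a closed, bounded, convex surface; a quadric, so deg p = 2.
Symmetries: the y ↦ −y reflection is a symmetry, so y appears only in even powers; mirror symmetry z ↦ −z ⇒ only even powers of z; mirror symmetry x ↦ −x ⇒ only even powers of x.
Reading off the gridlines: among the integer gridlines, it crosses the y-axis at y ∈ {-1, 1}.
Assembling these constraints gives the stated polynomial.

x^2 + 3*y^2 + 2*z^2 - 3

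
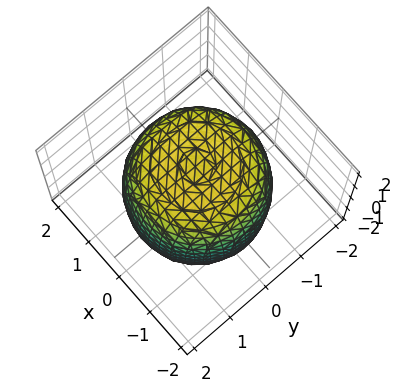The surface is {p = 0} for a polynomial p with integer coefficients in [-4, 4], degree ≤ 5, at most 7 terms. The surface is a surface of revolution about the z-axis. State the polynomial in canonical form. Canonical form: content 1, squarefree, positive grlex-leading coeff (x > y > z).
x^4 + 2*x^2*y^2 + y^4 - x^2 - y^2 + z^2 - 3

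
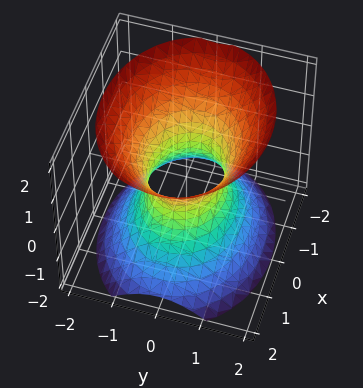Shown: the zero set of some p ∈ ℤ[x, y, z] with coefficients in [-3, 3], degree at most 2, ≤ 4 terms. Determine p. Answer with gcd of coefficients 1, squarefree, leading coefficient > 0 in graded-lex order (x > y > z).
2*x^2 + 3*y^2 - 2*z^2 - 2

First, deg p = 2. An hourglass — one-sheet hyperboloid; a quadric.
Next, symmetries: the x ↦ −x reflection is a symmetry, so x appears only in even powers; it's symmetric under z → −z, forcing even powers of z; it's symmetric under y → −y, forcing even powers of y.
Then, reading off the gridlines: the x-axis gridline crossings are at x ∈ {-1, 1}; it misses every integer gridline on the z-axis.
Finally, putting this together gives p.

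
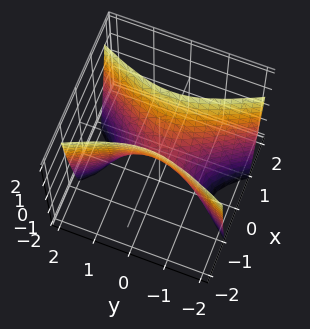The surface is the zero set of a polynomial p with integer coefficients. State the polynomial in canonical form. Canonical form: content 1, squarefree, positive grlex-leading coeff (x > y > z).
3*x^2 - y^2 - z

First, degree: a hyperbolic paraboloid; a quadric, so deg p = 2.
Then, symmetries: the y ↦ −y reflection is a symmetry, so y appears only in even powers; the x ↦ −x reflection is a symmetry, so x appears only in even powers.
Then, reading off the gridlines: one x-axis crossing is at x = 0; one y-axis crossing is at y = 0; one z-axis crossing is at z = 0.
Finally, these observations pin down the coefficients.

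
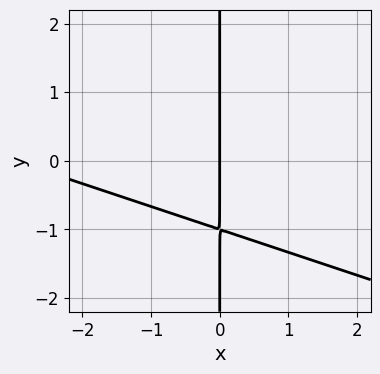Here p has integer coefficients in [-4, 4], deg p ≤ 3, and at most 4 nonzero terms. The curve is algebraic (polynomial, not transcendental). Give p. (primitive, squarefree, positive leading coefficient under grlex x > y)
First, the degree is 2 — no degree-1 curve has this shape.
Then, from the axis intercepts and sections: it meets the x-axis at x = 0 (among the integer gridlines); every point of the y-axis in the box is on the curve.
Finally, together with the visible shape, these determine p as stated.

x^2 + 3*x*y + 3*x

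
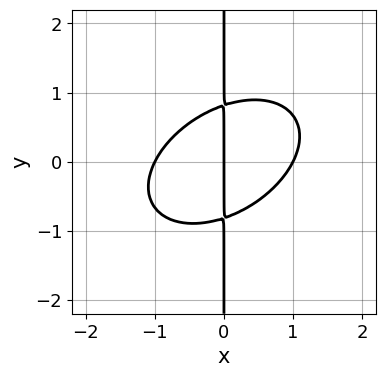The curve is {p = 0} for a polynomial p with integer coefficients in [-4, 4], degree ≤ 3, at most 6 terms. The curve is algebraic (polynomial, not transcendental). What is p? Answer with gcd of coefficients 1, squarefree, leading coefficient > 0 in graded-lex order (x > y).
2*x^3 - 2*x^2*y + 3*x*y^2 - 2*x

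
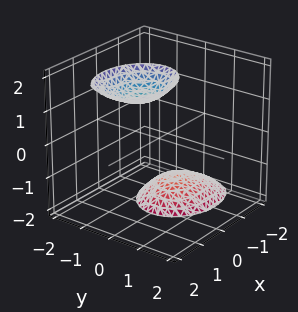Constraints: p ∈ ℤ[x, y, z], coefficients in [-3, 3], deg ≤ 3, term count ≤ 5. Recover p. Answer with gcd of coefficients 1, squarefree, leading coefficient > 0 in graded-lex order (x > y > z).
1. There are 2 components.
2. Degree: a generic line meets the surface in up to 2 points, so deg p = 2.
3. Reading off the gridlines: no y-intercept at any integer in the box; it misses every integer gridline on the x-axis.
4. Solving for integer coefficients yields p as stated.

2*x^2 - 2*x*z + 3*y^2 - z^2 + 3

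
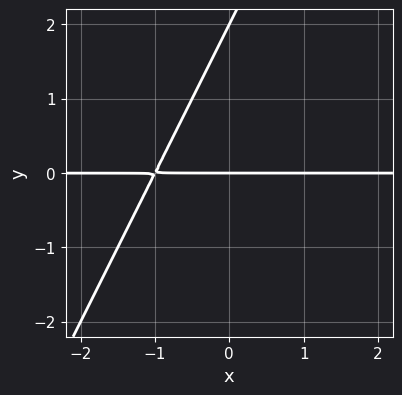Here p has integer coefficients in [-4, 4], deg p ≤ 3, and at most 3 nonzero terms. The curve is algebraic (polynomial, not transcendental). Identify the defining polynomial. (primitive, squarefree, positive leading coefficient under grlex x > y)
First, deg p = 2. The shape is more complex than any degree-1 curve.
Next, from the visible intercepts: every point of the x-axis in the box is on the curve; the y-axis gridline crossings are at y ∈ {0, 2}.
Finally, putting this together gives p.

2*x*y - y^2 + 2*y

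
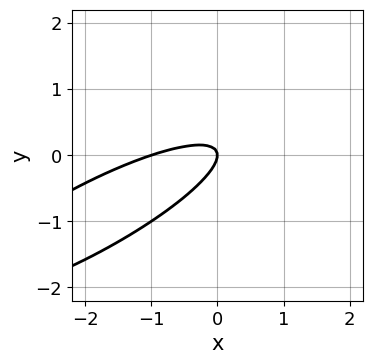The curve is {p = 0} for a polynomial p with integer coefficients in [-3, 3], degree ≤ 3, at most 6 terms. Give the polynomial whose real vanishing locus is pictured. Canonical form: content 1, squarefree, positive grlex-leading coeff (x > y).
deg p = 2.
Checking where it meets the axes: among the integer gridlines, it crosses the x-axis at x ∈ {-1, 0}; it meets the y-axis at y = 0 (among the integer gridlines).
Together with the visible shape, these determine p as stated.

x^2 - 3*x*y + 3*y^2 + x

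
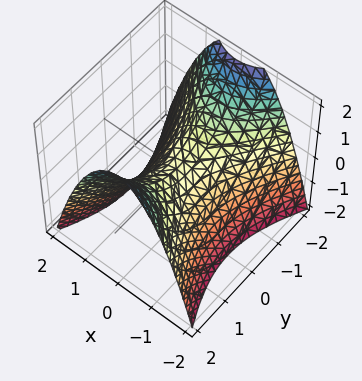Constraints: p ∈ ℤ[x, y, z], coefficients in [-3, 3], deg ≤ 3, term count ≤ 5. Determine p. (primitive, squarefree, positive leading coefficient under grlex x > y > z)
2*x^2 - y^2 + 2*z

1. Degree: a hyperbolic paraboloid; a quadric, so deg p = 2.
2. Symmetries: mirror symmetry x ↦ −x ⇒ only even powers of x; the y ↦ −y reflection is a symmetry, so y appears only in even powers.
3. Reading off the gridlines: it meets the z-axis at z = 0 (among the integer gridlines); one y-axis crossing is at y = 0; it crosses the x-axis at the gridline x = 0.
4. Fitting integer coefficients to these (and the overall shape) gives p.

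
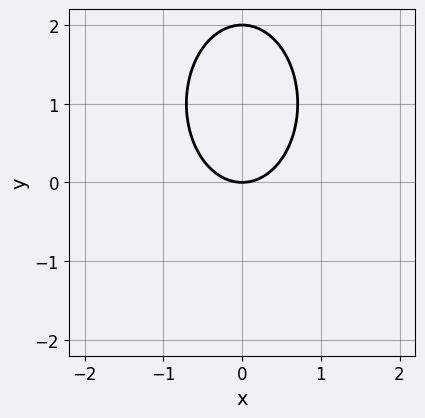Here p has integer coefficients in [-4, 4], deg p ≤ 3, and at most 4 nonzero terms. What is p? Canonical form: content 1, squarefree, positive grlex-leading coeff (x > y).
First, the degree is 2 — a generic line meets the curve in up to 2 points.
Next, symmetries: it's symmetric under x → −x, forcing even powers of x.
Next, from the visible intercepts: the y-axis gridline crossings are at y ∈ {0, 2}; one x-axis crossing is at x = 0.
Finally, fitting integer coefficients to these (and the overall shape) gives p.

2*x^2 + y^2 - 2*y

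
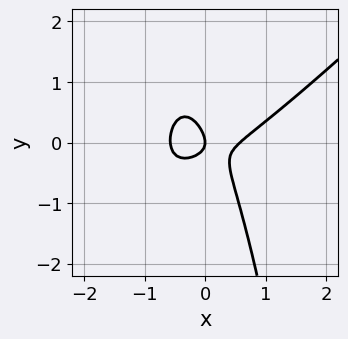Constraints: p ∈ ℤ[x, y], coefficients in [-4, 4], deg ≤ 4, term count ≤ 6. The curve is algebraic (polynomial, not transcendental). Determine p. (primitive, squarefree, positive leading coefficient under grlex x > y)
3*x^3 - 3*x^2*y - 2*x*y - 2*y^2 - x

Degree: a generic line meets the curve in up to 3 points, so deg p = 3.
Reading off the gridlines: it meets the x-axis at x = 0 (among the integer gridlines); it crosses the y-axis at the gridline y = 0.
Assembling these constraints gives the stated polynomial.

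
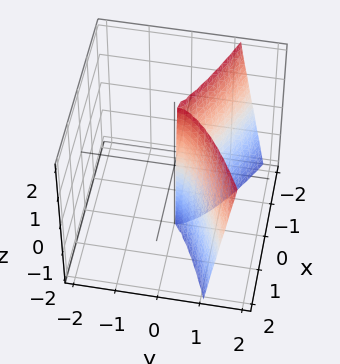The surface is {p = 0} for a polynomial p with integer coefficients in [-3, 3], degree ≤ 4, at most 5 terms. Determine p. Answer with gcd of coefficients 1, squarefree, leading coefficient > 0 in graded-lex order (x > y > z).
x*y*z - 3*y^3 + 2*x^2

deg p = 3.
From the visible intercepts: it meets the y-axis at y = 0 (among the integer gridlines); it crosses the x-axis at the gridline x = 0; every point of the z-axis in the box is on the surface.
Putting this together gives p.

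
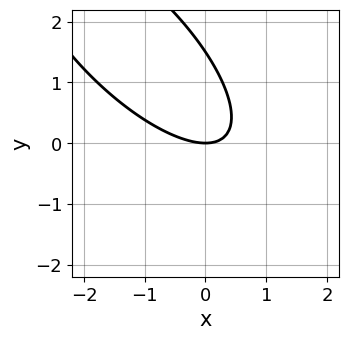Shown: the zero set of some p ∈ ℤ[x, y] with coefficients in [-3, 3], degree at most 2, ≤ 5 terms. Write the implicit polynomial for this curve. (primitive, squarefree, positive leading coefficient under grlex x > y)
2*x^2 + 3*x*y + 2*y^2 - 3*y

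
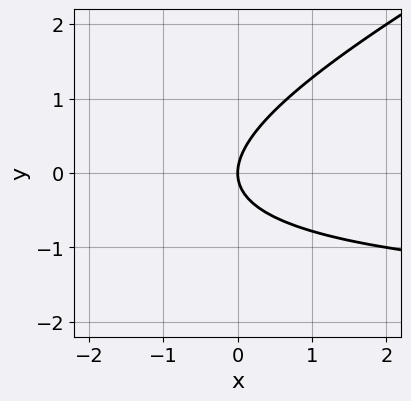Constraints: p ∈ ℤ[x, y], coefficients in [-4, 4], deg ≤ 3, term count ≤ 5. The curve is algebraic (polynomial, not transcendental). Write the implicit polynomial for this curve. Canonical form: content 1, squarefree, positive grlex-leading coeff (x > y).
The degree is 2 — the shape is more complex than any degree-1 curve.
Against the integer gridlines: one y-axis crossing is at y = 0; one x-axis crossing is at x = 0.
Solving for integer coefficients yields p as stated.

x*y - 2*y^2 + 2*x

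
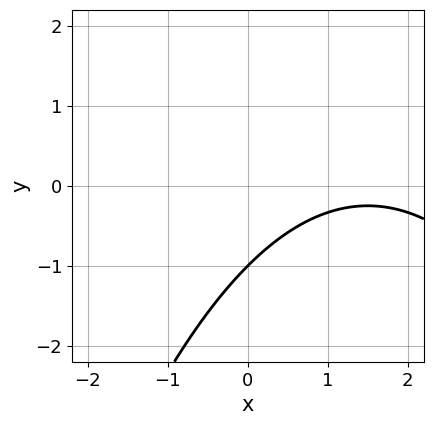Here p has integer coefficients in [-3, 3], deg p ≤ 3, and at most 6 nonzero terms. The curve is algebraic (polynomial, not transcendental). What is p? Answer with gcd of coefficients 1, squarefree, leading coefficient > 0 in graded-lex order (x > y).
x^2 - 3*x + 3*y + 3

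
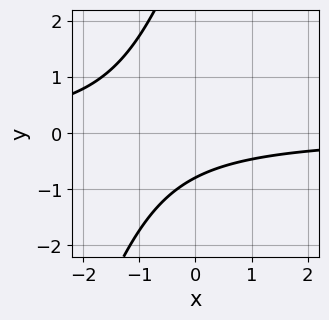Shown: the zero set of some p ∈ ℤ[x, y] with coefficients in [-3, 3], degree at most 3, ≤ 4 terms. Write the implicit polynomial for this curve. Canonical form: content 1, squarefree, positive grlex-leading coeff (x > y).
3*x*y - y^2 + 3*y + 3

First, the degree is 2 — a generic line meets the curve in up to 2 points.
Next, against the integer gridlines: the curve avoids every integer x-axis point in the box.
Finally, solving for integer coefficients yields p as stated.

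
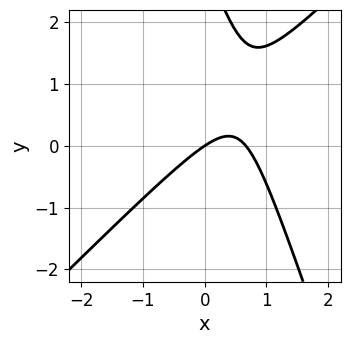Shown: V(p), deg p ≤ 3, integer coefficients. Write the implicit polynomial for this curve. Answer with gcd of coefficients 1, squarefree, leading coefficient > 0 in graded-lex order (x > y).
1. deg p = 2. A generic line meets the curve in up to 2 points.
2. Observable constraints: it crosses the x-axis at the gridline x = 0; it crosses the y-axis at the gridline y = 0.
3. Putting this together gives p.

3*x^2 - 2*x*y - y^2 - 2*x + 3*y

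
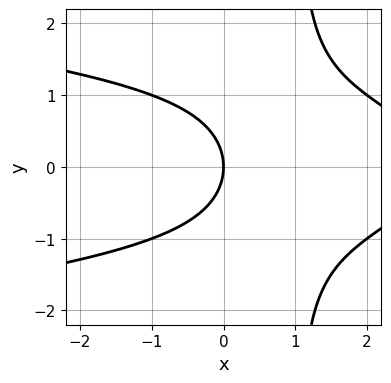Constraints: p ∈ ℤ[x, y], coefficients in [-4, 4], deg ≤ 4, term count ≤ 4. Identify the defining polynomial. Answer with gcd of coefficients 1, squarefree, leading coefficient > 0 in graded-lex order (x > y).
First, the degree is 3 — no degree-2 curve has this shape.
Then, symmetries: mirror symmetry y ↦ −y ⇒ only even powers of y.
Then, from the axis intercepts and sections: it crosses the y-axis at the gridline y = 0; it meets the x-axis at x = 0 (among the integer gridlines).
Finally, together with the visible shape, these determine p as stated.

2*x*y^2 + x^2 - 2*y^2 - 3*x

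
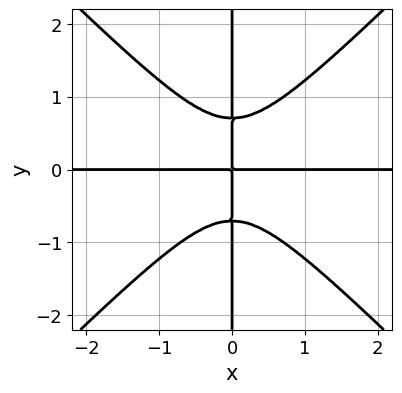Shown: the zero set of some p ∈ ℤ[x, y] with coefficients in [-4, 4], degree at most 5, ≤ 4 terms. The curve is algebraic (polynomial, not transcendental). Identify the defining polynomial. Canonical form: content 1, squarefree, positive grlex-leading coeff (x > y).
2*x^3*y - 2*x*y^3 + x*y

(a) deg p = 4. The shape is more complex than any degree-3 curve.
(b) Observable constraints: every point of the y-axis in the box is on the curve; the visible x-axis segment lies entirely on the curve.
(c) Fitting integer coefficients to these (and the overall shape) gives p.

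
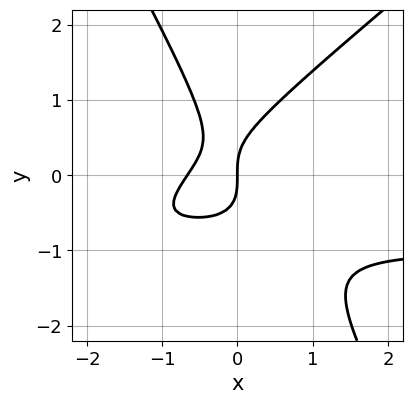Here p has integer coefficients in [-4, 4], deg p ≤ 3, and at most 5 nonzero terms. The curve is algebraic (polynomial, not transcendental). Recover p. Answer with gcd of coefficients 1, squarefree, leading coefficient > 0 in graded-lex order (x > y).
3*x^2*y - 2*x*y^2 - 2*y^3 + 3*x^2 + 2*x

First, the degree is 3 — no degree-2 curve has this shape.
Then, reading off the gridlines: one y-axis crossing is at y = 0; it meets the x-axis at x = 0 (among the integer gridlines).
Finally, these observations pin down the coefficients.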